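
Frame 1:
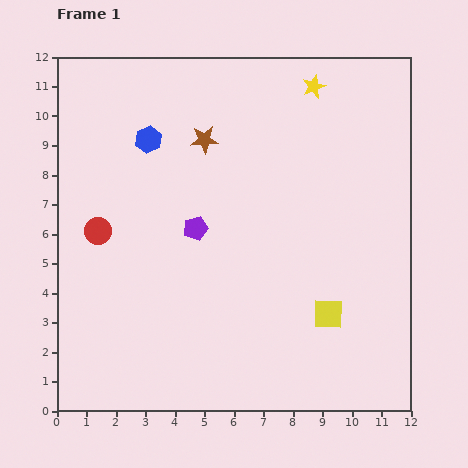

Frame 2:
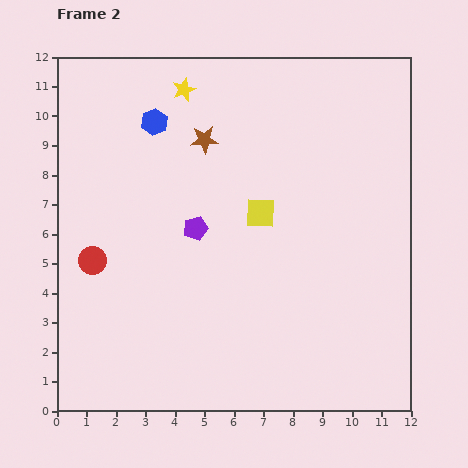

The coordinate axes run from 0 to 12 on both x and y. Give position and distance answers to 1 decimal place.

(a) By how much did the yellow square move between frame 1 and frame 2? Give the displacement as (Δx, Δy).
(-2.3, 3.4)

The yellow square was at (9.2, 3.3) in frame 1 and (6.9, 6.7) in frame 2.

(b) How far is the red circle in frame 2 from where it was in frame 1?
1.0

The red circle moved from (1.4, 6.1) to (1.2, 5.1), a distance of √(0.2² + 1.0²) ≈ 1.0.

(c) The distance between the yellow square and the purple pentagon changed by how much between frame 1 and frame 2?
-3.1

Distance in frame 1: 5.4. Distance in frame 2: 2.3.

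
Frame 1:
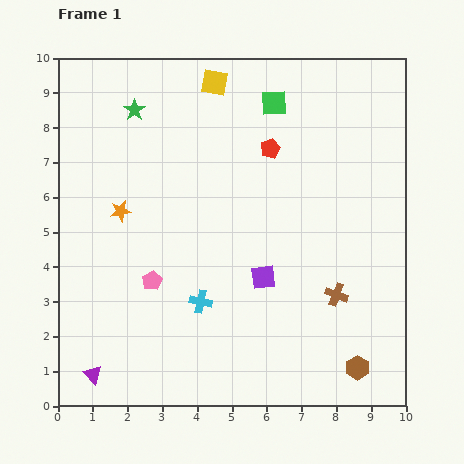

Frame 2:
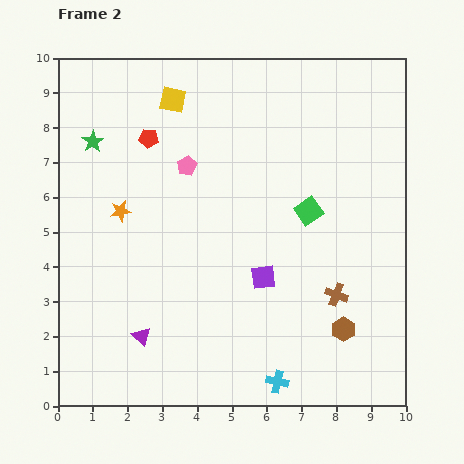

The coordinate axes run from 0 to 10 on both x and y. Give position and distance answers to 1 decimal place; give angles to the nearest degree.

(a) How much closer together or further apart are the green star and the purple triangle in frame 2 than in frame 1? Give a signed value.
-1.9

Distance in frame 1: 7.7. Distance in frame 2: 5.8.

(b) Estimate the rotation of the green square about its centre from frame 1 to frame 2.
33° counter-clockwise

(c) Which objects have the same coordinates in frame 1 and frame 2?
the brown cross, the purple square, the orange star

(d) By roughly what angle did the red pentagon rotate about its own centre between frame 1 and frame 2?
26° clockwise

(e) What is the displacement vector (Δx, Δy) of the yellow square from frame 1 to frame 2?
(-1.2, -0.5)

The yellow square was at (4.5, 9.3) in frame 1 and (3.3, 8.8) in frame 2.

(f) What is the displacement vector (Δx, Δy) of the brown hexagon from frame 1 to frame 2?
(-0.4, 1.1)

The brown hexagon was at (8.6, 1.1) in frame 1 and (8.2, 2.2) in frame 2.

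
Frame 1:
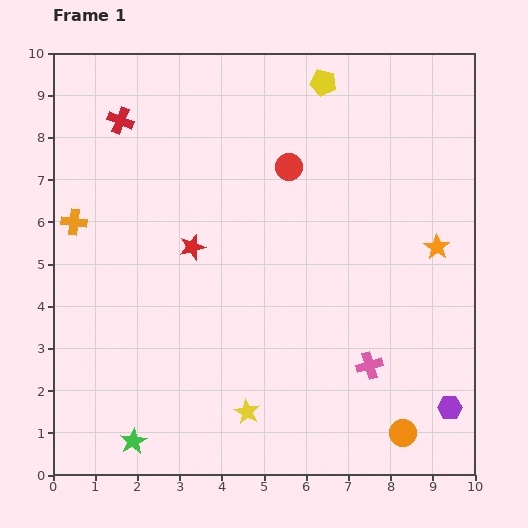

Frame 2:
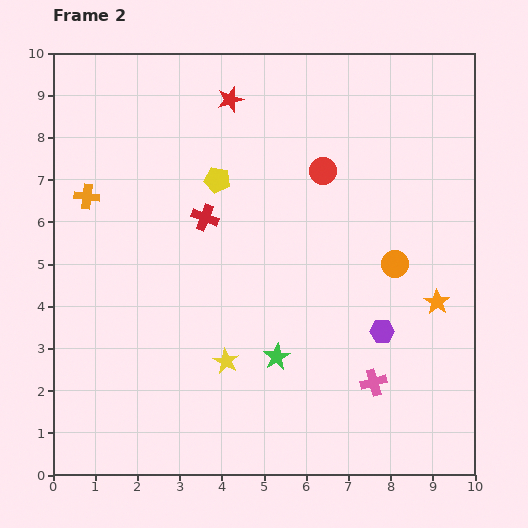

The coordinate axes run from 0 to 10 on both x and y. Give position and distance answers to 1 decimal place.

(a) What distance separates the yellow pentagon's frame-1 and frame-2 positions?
3.4

The yellow pentagon moved from (6.4, 9.3) to (3.9, 7.0), a distance of √(2.5² + 2.3²) ≈ 3.4.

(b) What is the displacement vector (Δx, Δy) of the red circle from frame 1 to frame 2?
(0.8, -0.1)

The red circle was at (5.6, 7.3) in frame 1 and (6.4, 7.2) in frame 2.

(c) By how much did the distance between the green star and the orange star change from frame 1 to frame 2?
-4.5

Distance in frame 1: 8.5. Distance in frame 2: 4.0.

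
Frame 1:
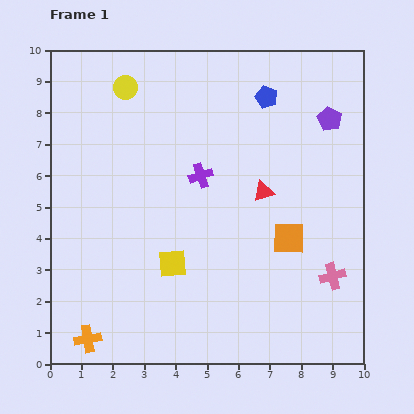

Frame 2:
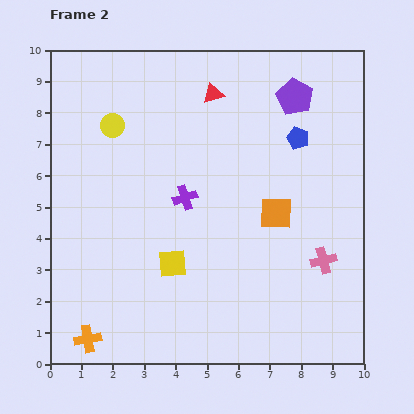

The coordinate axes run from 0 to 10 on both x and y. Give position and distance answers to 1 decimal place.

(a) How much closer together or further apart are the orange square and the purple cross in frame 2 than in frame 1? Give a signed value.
-0.5

Distance in frame 1: 3.4. Distance in frame 2: 2.9.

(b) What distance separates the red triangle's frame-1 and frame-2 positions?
3.5

The red triangle moved from (6.8, 5.5) to (5.2, 8.6), a distance of √(1.6² + 3.1²) ≈ 3.5.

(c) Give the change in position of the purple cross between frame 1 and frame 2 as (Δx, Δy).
(-0.5, -0.7)

The purple cross was at (4.8, 6.0) in frame 1 and (4.3, 5.3) in frame 2.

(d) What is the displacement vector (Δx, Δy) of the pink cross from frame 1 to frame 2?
(-0.3, 0.5)

The pink cross was at (9.0, 2.8) in frame 1 and (8.7, 3.3) in frame 2.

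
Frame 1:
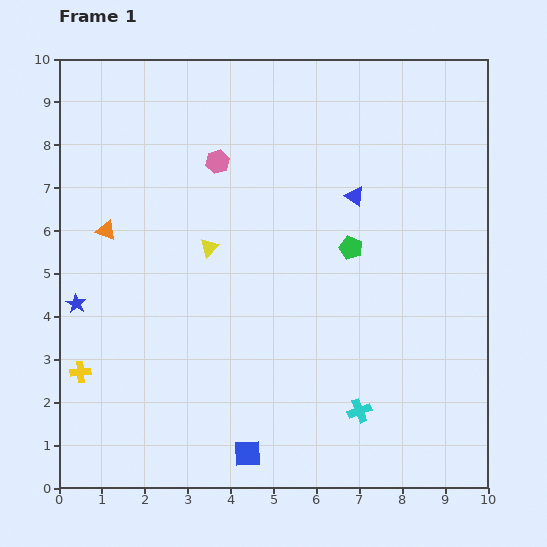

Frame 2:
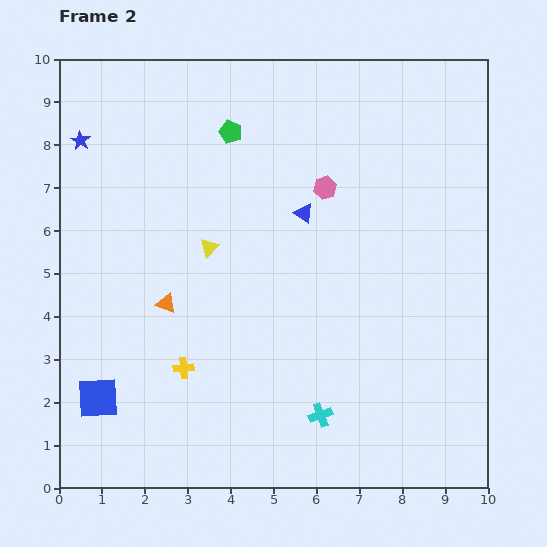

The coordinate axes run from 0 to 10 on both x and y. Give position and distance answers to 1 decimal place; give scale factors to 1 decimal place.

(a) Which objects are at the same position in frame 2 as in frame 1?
the yellow triangle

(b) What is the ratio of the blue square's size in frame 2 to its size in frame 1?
1.5×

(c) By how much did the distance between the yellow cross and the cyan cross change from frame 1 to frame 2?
-3.2

Distance in frame 1: 6.6. Distance in frame 2: 3.4.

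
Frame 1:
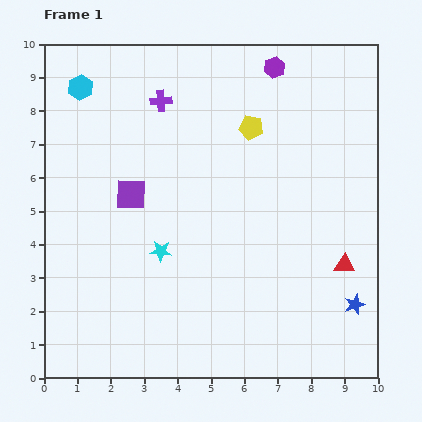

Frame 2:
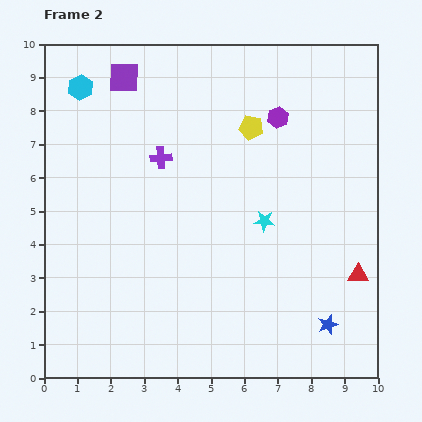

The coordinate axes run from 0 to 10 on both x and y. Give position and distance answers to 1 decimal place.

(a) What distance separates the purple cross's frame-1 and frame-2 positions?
1.7

The purple cross moved from (3.5, 8.3) to (3.5, 6.6), a distance of √(0.0² + 1.7²) ≈ 1.7.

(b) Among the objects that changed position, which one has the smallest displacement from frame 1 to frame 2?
the red triangle

(moved 0.5)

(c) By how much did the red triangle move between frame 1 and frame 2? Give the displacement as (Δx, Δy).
(0.4, -0.3)

The red triangle was at (9.0, 3.4) in frame 1 and (9.4, 3.1) in frame 2.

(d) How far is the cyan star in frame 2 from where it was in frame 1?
3.2

The cyan star moved from (3.5, 3.8) to (6.6, 4.7), a distance of √(3.1² + 0.9²) ≈ 3.2.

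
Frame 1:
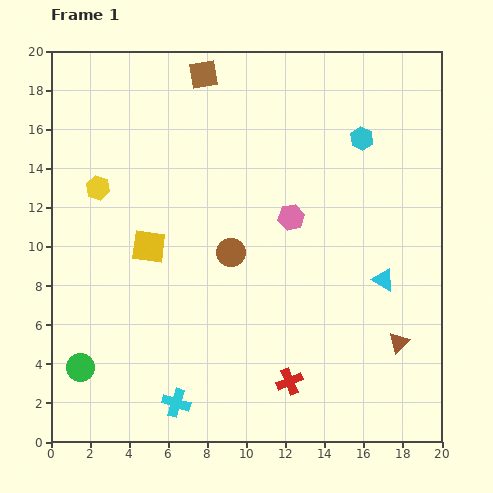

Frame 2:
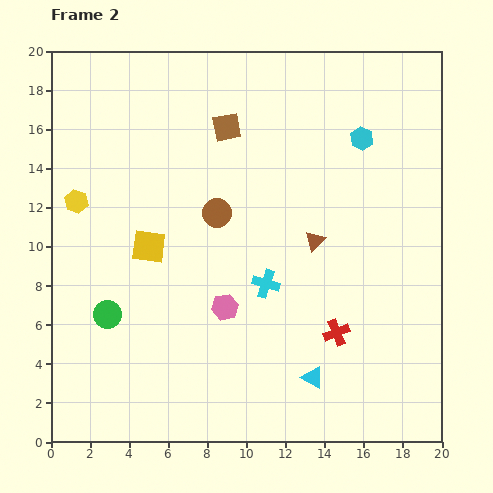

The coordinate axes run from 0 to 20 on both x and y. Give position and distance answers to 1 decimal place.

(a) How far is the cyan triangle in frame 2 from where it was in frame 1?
6.2

The cyan triangle moved from (17.0, 8.3) to (13.4, 3.3), a distance of √(3.6² + 5.0²) ≈ 6.2.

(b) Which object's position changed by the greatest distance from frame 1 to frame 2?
the cyan cross

(moved 7.6; next 6.7)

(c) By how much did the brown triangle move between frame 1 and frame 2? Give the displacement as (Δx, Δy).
(-4.3, 5.2)

The brown triangle was at (17.8, 5.1) in frame 1 and (13.5, 10.3) in frame 2.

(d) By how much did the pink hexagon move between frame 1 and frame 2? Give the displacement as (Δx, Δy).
(-3.4, -4.6)

The pink hexagon was at (12.3, 11.5) in frame 1 and (8.9, 6.9) in frame 2.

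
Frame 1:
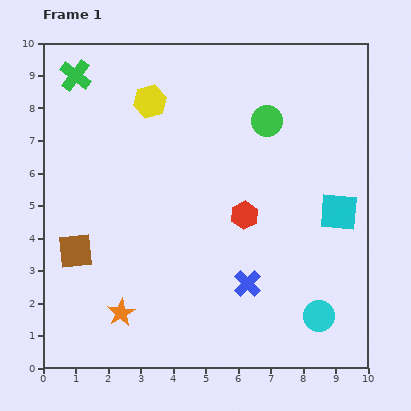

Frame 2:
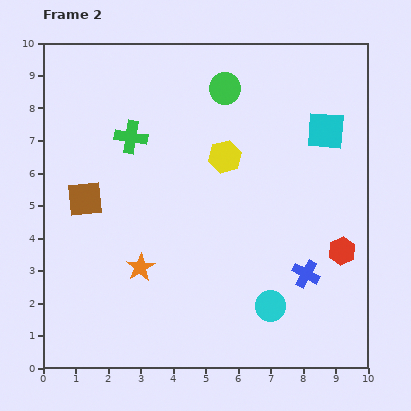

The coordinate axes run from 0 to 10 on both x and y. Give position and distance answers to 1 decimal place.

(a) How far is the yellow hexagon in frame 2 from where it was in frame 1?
2.9

The yellow hexagon moved from (3.3, 8.2) to (5.6, 6.5), a distance of √(2.3² + 1.7²) ≈ 2.9.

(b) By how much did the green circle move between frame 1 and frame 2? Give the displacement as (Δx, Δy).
(-1.3, 1.0)

The green circle was at (6.9, 7.6) in frame 1 and (5.6, 8.6) in frame 2.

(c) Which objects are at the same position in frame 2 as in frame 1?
none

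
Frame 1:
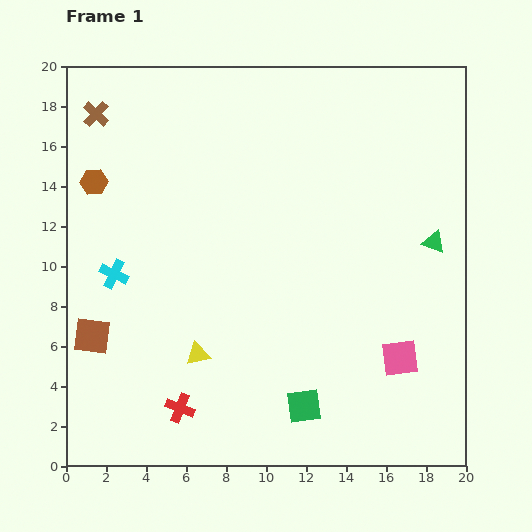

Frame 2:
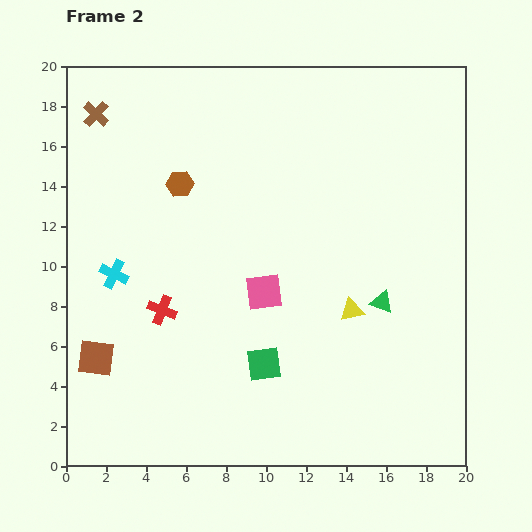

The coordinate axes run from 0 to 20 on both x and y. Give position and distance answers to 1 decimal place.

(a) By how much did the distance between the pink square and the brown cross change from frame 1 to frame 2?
-7.3

Distance in frame 1: 19.5. Distance in frame 2: 12.2.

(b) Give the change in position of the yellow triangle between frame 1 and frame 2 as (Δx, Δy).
(7.7, 2.2)

The yellow triangle was at (6.6, 5.6) in frame 1 and (14.3, 7.8) in frame 2.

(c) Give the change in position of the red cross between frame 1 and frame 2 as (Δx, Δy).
(-0.9, 4.9)

The red cross was at (5.7, 2.9) in frame 1 and (4.8, 7.8) in frame 2.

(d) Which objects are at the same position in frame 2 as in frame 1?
the cyan cross, the brown cross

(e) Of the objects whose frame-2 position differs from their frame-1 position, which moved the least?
the brown square

(moved 1.1)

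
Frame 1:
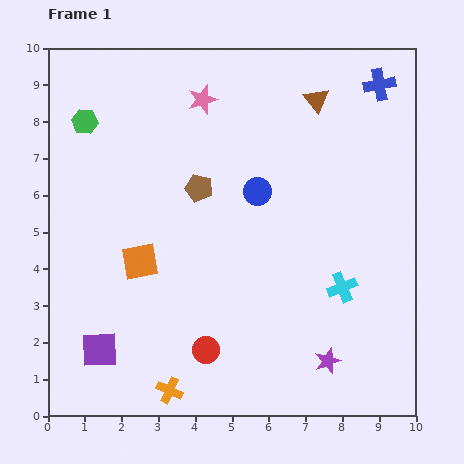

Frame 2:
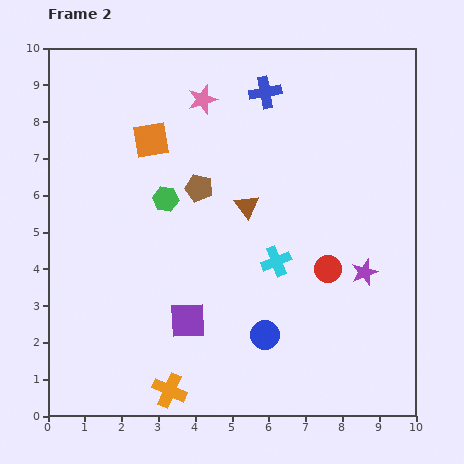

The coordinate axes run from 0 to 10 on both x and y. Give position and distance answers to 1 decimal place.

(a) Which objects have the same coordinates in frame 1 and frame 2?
the orange cross, the pink star, the brown pentagon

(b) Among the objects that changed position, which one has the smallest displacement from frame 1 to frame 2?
the cyan cross

(moved 1.9)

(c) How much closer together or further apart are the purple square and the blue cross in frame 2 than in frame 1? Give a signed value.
-4.0

Distance in frame 1: 10.5. Distance in frame 2: 6.5.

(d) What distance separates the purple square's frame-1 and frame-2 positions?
2.5

The purple square moved from (1.4, 1.8) to (3.8, 2.6), a distance of √(2.4² + 0.8²) ≈ 2.5.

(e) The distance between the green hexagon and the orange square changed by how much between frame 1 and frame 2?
-2.5

Distance in frame 1: 4.1. Distance in frame 2: 1.6.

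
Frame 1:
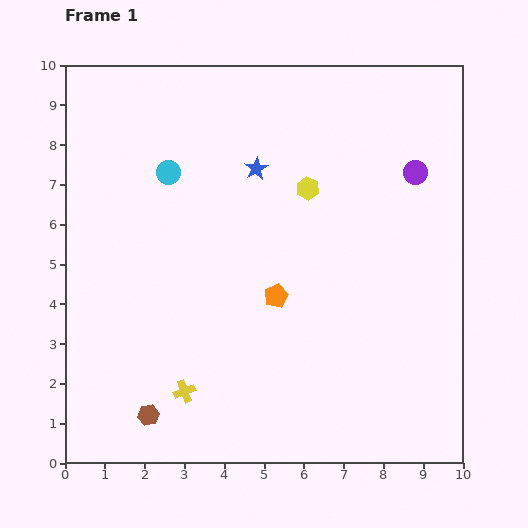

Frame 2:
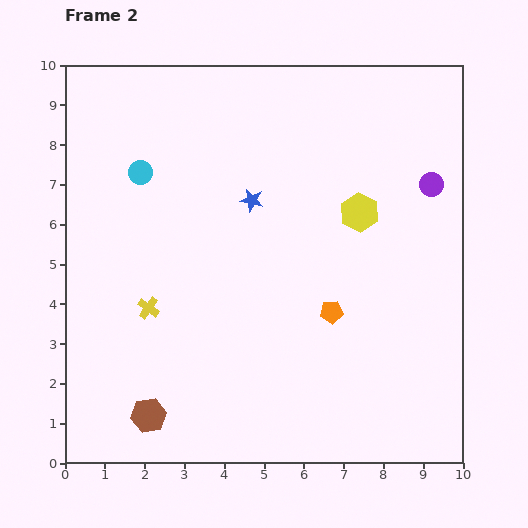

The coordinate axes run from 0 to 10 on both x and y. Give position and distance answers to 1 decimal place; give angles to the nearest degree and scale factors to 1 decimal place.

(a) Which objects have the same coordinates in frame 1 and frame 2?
the brown hexagon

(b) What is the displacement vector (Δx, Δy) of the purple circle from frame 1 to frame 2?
(0.4, -0.3)

The purple circle was at (8.8, 7.3) in frame 1 and (9.2, 7.0) in frame 2.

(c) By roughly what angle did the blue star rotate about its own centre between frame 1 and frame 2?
31° counter-clockwise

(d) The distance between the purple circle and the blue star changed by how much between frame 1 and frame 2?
+0.5

Distance in frame 1: 4.0. Distance in frame 2: 4.5.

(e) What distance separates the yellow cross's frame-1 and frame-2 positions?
2.3

The yellow cross moved from (3.0, 1.8) to (2.1, 3.9), a distance of √(0.9² + 2.1²) ≈ 2.3.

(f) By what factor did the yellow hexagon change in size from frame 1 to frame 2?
1.7×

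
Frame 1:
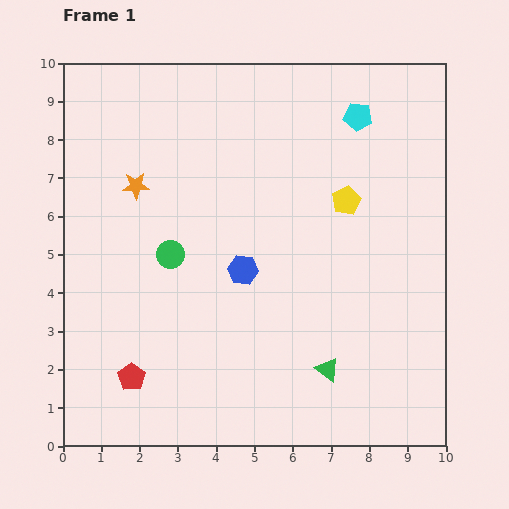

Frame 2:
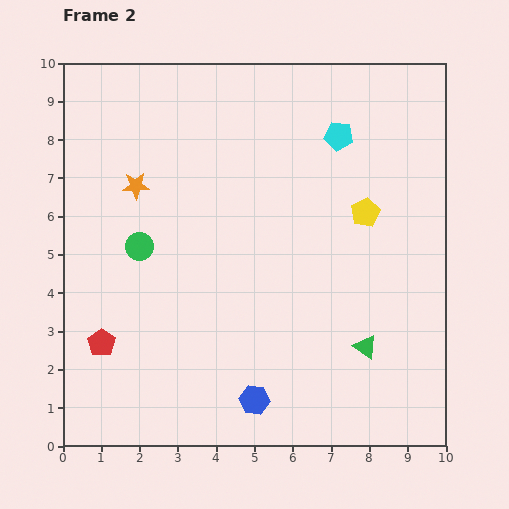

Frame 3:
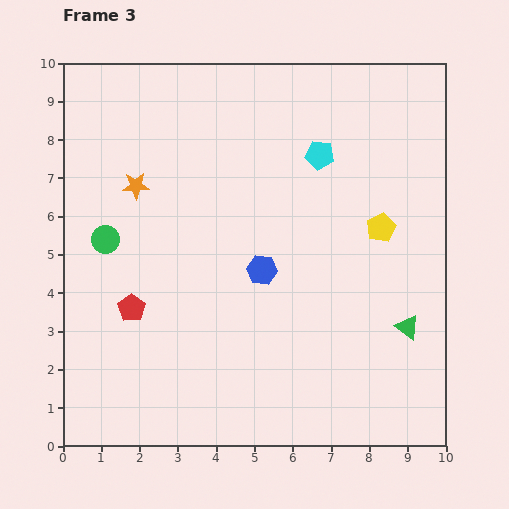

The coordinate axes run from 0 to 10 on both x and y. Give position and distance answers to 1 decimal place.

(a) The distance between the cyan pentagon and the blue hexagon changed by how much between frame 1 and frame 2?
+2.2

Distance in frame 1: 5.0. Distance in frame 2: 7.2.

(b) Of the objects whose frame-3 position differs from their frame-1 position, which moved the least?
the blue hexagon

(moved 0.5)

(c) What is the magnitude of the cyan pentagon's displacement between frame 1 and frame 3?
1.4

The cyan pentagon moved from (7.7, 8.6) to (6.7, 7.6), a distance of √(1.0² + 1.0²) ≈ 1.4.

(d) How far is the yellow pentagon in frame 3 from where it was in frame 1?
1.1

The yellow pentagon moved from (7.4, 6.4) to (8.3, 5.7), a distance of √(0.9² + 0.7²) ≈ 1.1.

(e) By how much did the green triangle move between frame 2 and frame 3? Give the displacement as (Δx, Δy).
(1.1, 0.5)

The green triangle was at (7.9, 2.6) in frame 2 and (9.0, 3.1) in frame 3.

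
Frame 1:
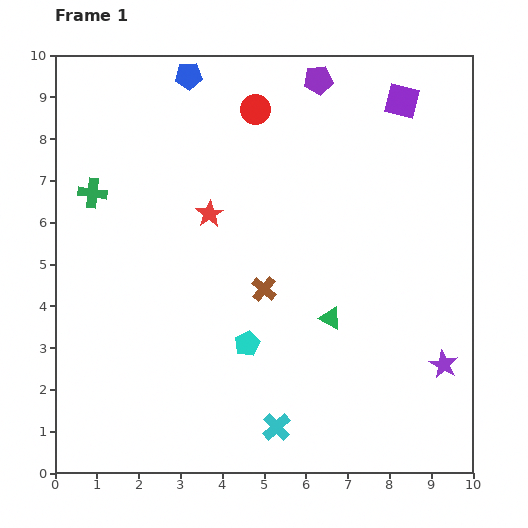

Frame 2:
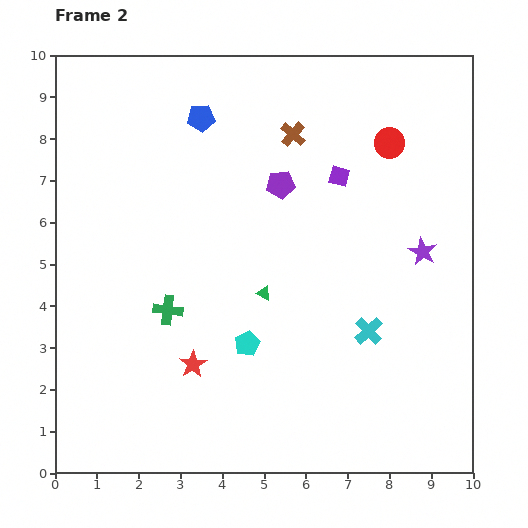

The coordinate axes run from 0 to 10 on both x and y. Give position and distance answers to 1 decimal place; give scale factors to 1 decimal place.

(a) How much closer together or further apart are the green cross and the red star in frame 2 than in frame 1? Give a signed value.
-1.4

Distance in frame 1: 2.8. Distance in frame 2: 1.4.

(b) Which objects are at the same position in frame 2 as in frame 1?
the cyan pentagon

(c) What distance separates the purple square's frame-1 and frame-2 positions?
2.3

The purple square moved from (8.3, 8.9) to (6.8, 7.1), a distance of √(1.5² + 1.8²) ≈ 2.3.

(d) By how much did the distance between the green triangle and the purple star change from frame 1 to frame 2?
+1.0

Distance in frame 1: 2.9. Distance in frame 2: 3.9.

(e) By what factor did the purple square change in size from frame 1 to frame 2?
0.6×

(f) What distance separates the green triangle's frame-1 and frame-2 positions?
1.7

The green triangle moved from (6.6, 3.7) to (5.0, 4.3), a distance of √(1.6² + 0.6²) ≈ 1.7.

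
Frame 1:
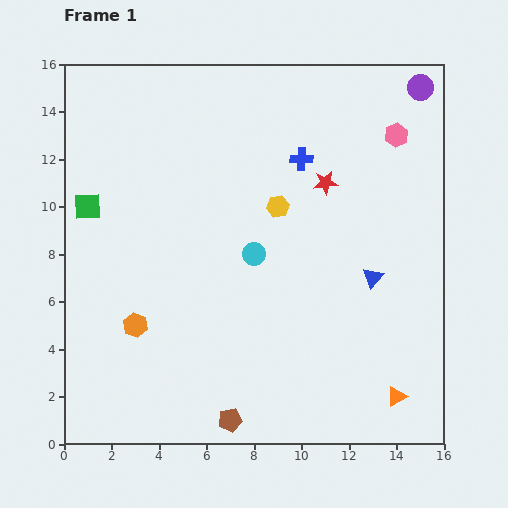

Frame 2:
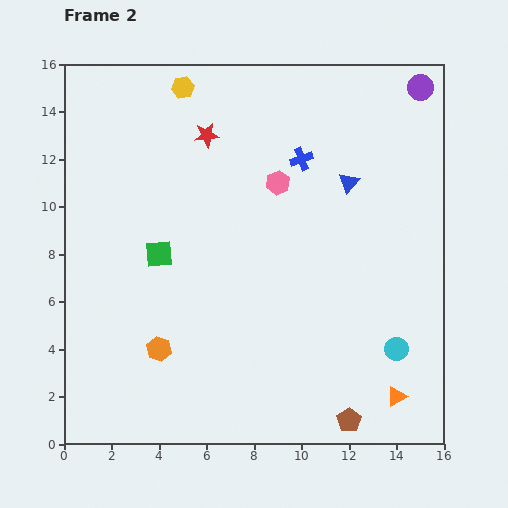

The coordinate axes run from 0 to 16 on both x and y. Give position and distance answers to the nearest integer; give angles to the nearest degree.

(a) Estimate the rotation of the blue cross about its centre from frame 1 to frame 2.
21° counter-clockwise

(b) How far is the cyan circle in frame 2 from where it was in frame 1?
7

The cyan circle moved from (8, 8) to (14, 4), a distance of √(6² + 4²) ≈ 7.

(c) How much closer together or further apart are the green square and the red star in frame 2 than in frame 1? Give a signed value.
-5

Distance in frame 1: 10. Distance in frame 2: 5.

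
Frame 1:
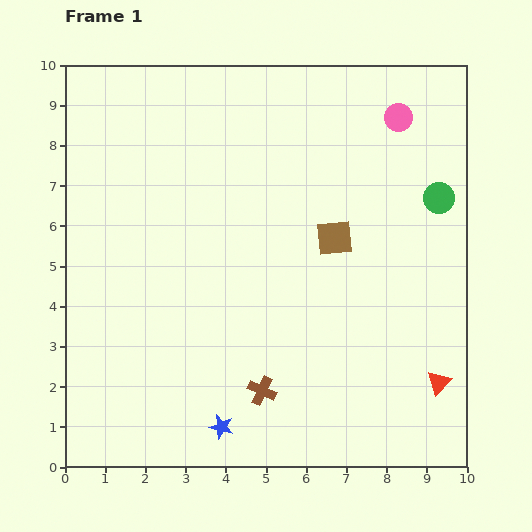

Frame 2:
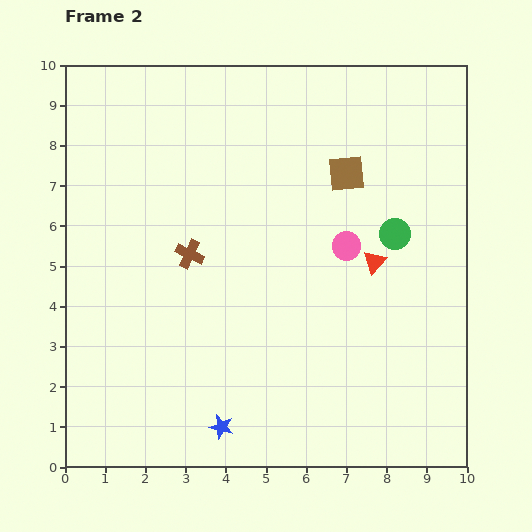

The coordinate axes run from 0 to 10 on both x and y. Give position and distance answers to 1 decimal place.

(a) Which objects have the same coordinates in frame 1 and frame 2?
the blue star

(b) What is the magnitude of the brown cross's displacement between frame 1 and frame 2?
3.8

The brown cross moved from (4.9, 1.9) to (3.1, 5.3), a distance of √(1.8² + 3.4²) ≈ 3.8.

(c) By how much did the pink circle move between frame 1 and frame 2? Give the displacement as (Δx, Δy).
(-1.3, -3.2)

The pink circle was at (8.3, 8.7) in frame 1 and (7.0, 5.5) in frame 2.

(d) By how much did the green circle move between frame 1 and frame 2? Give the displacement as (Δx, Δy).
(-1.1, -0.9)

The green circle was at (9.3, 6.7) in frame 1 and (8.2, 5.8) in frame 2.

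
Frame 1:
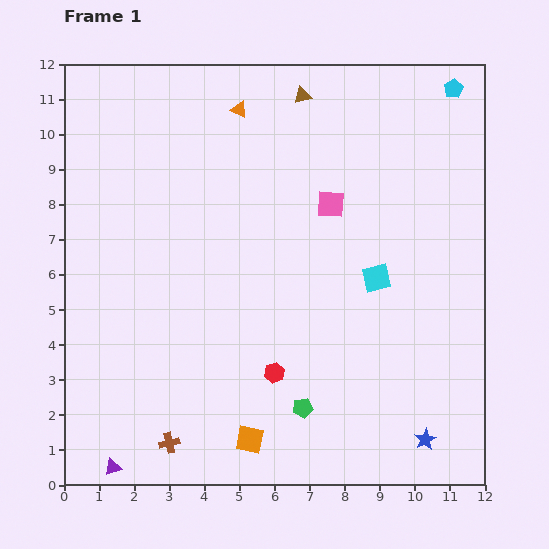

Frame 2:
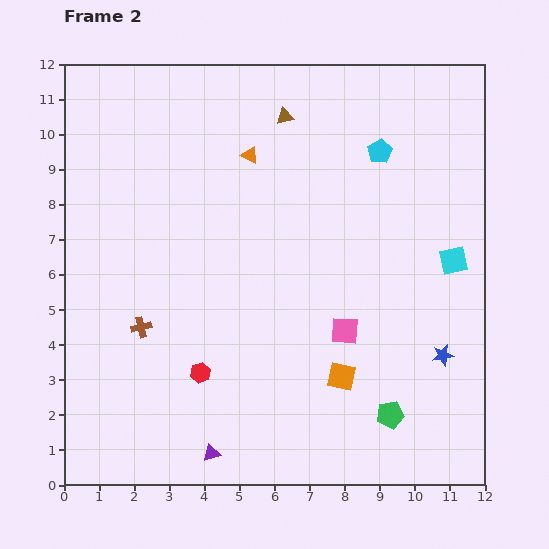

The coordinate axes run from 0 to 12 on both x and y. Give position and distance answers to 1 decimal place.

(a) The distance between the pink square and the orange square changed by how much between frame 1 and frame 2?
-5.8

Distance in frame 1: 7.1. Distance in frame 2: 1.3.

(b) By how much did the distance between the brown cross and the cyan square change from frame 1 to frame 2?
+1.6

Distance in frame 1: 7.5. Distance in frame 2: 9.1.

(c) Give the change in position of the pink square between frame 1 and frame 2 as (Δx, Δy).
(0.4, -3.6)

The pink square was at (7.6, 8.0) in frame 1 and (8.0, 4.4) in frame 2.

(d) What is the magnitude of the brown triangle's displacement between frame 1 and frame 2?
0.8

The brown triangle moved from (6.8, 11.1) to (6.3, 10.5), a distance of √(0.5² + 0.6²) ≈ 0.8.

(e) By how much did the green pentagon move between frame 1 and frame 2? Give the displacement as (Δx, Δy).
(2.5, -0.2)

The green pentagon was at (6.8, 2.2) in frame 1 and (9.3, 2.0) in frame 2.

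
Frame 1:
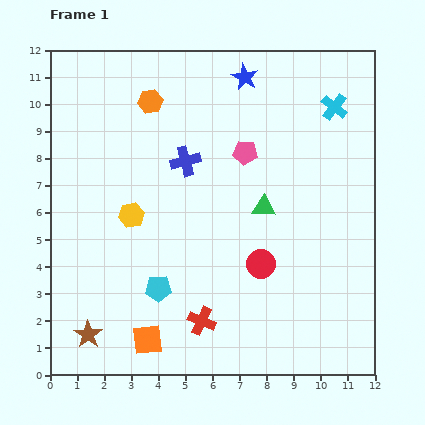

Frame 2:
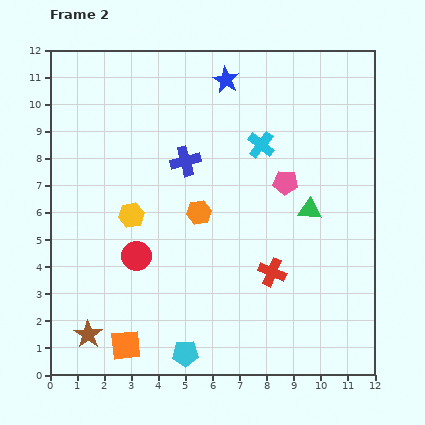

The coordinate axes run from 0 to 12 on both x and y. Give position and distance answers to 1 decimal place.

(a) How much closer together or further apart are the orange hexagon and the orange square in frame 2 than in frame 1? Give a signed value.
-3.2

Distance in frame 1: 8.8. Distance in frame 2: 5.6.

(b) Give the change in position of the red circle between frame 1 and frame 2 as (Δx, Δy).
(-4.6, 0.3)

The red circle was at (7.8, 4.1) in frame 1 and (3.2, 4.4) in frame 2.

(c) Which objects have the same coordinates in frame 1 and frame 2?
the blue cross, the yellow hexagon, the brown star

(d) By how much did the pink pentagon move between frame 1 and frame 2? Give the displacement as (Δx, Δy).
(1.5, -1.1)

The pink pentagon was at (7.2, 8.2) in frame 1 and (8.7, 7.1) in frame 2.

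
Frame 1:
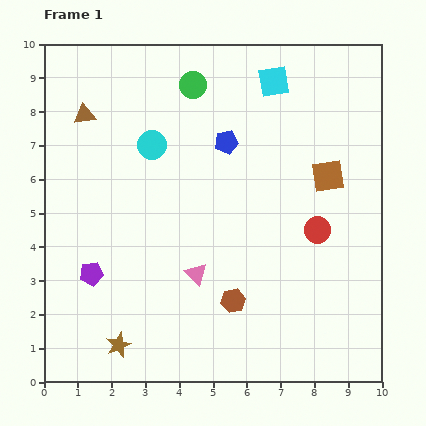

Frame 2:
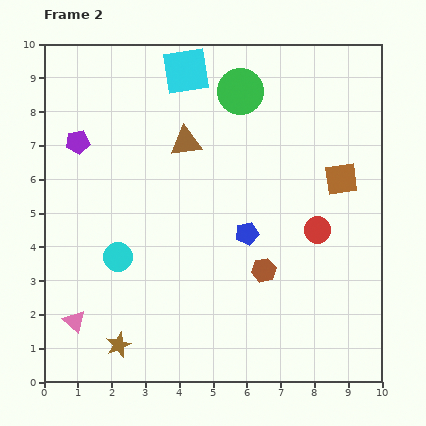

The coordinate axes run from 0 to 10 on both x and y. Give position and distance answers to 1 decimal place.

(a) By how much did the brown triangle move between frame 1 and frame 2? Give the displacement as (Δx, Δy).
(3.0, -0.8)

The brown triangle was at (1.2, 7.9) in frame 1 and (4.2, 7.1) in frame 2.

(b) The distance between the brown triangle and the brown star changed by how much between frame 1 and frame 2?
-0.6

Distance in frame 1: 6.9. Distance in frame 2: 6.3.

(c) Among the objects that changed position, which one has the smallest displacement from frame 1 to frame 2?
the brown square

(moved 0.4)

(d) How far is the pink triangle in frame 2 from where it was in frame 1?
3.9

The pink triangle moved from (4.5, 3.2) to (0.9, 1.8), a distance of √(3.6² + 1.4²) ≈ 3.9.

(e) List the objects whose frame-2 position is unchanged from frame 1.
the brown star, the red circle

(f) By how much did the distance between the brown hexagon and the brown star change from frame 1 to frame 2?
+1.2

Distance in frame 1: 3.6. Distance in frame 2: 4.8.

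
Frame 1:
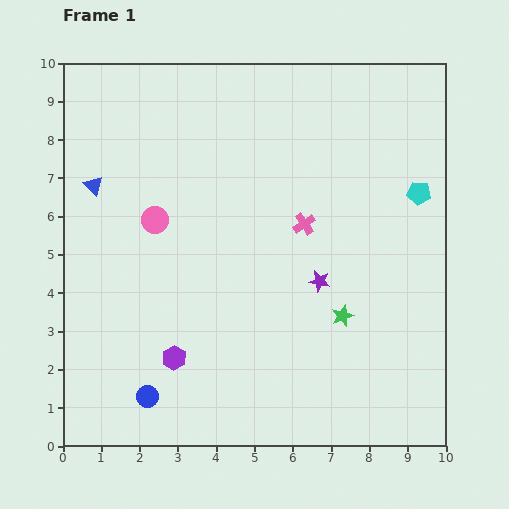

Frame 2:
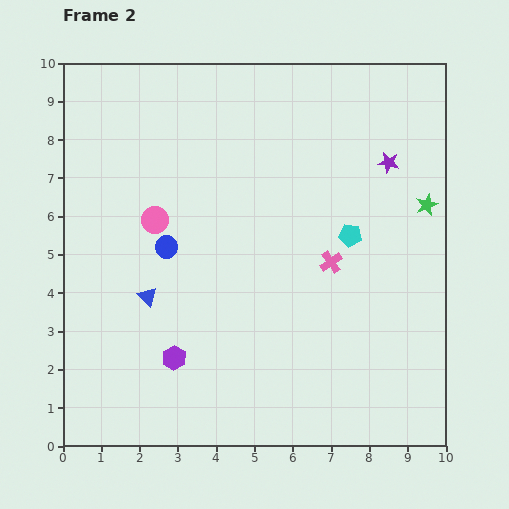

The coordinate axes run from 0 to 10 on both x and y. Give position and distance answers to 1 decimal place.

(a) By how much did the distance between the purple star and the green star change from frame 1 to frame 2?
+0.4

Distance in frame 1: 1.1. Distance in frame 2: 1.5.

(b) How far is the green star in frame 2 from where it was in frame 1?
3.6

The green star moved from (7.3, 3.4) to (9.5, 6.3), a distance of √(2.2² + 2.9²) ≈ 3.6.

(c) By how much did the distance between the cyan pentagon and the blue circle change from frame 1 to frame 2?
-4.1

Distance in frame 1: 8.9. Distance in frame 2: 4.8.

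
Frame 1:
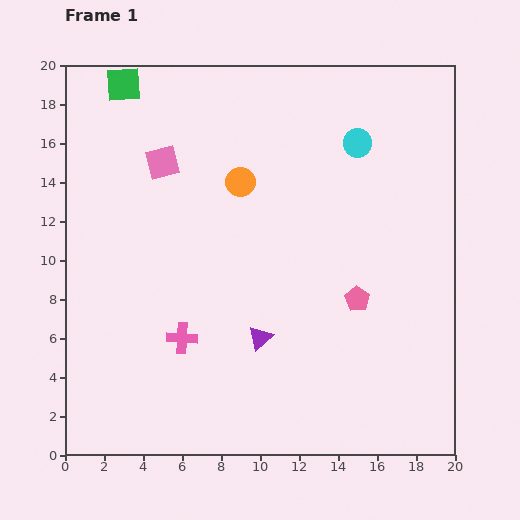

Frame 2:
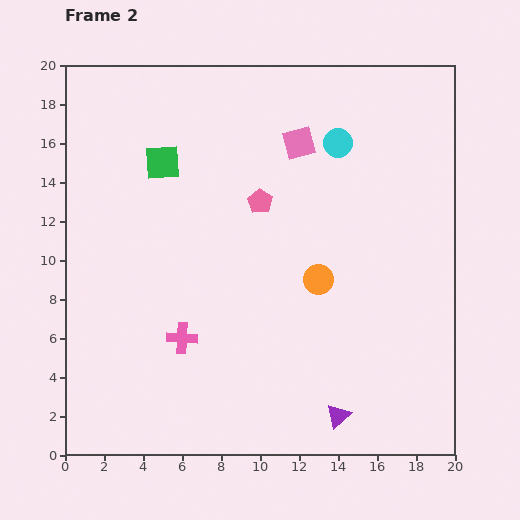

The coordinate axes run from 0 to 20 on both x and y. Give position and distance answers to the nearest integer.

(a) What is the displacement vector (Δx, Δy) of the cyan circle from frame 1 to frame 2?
(-1, 0)

The cyan circle was at (15, 16) in frame 1 and (14, 16) in frame 2.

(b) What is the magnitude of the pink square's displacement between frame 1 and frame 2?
7

The pink square moved from (5, 15) to (12, 16), a distance of √(7² + 1²) ≈ 7.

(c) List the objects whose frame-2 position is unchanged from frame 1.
the pink cross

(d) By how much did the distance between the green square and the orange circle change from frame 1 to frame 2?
+2

Distance in frame 1: 8. Distance in frame 2: 10.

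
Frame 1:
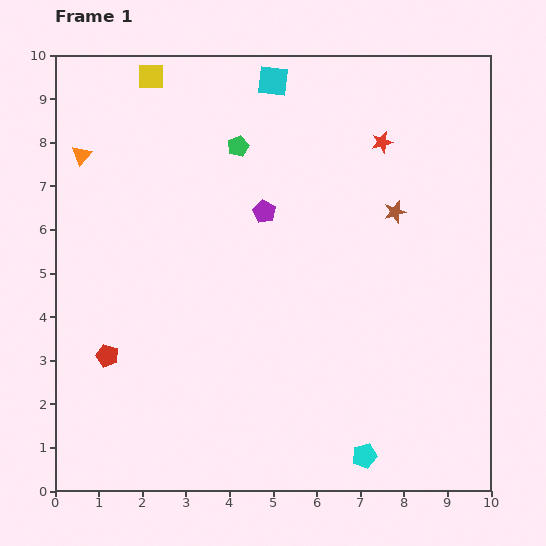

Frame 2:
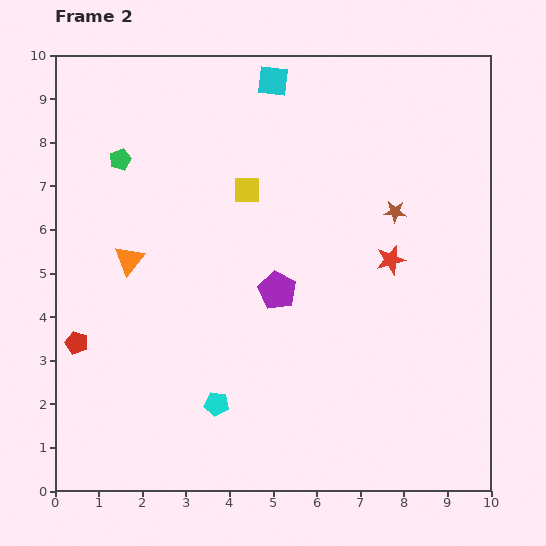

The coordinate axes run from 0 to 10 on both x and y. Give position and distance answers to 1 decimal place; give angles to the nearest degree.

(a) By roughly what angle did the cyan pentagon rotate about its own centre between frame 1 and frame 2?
22° clockwise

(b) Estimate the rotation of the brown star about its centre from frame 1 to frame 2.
19° clockwise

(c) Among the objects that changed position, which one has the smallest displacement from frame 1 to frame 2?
the red pentagon

(moved 0.8)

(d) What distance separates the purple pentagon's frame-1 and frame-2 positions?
1.8

The purple pentagon moved from (4.8, 6.4) to (5.1, 4.6), a distance of √(0.3² + 1.8²) ≈ 1.8.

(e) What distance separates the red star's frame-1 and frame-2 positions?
2.7

The red star moved from (7.5, 8.0) to (7.7, 5.3), a distance of √(0.2² + 2.7²) ≈ 2.7.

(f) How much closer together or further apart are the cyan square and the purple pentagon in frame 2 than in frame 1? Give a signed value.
+1.8

Distance in frame 1: 3.0. Distance in frame 2: 4.8.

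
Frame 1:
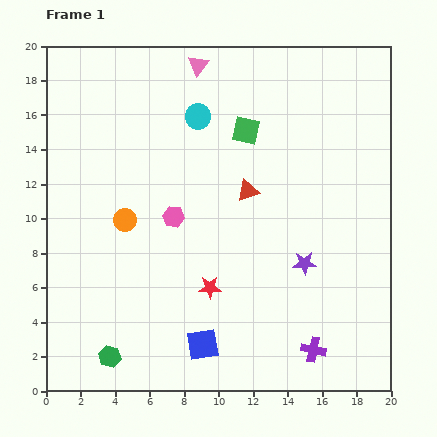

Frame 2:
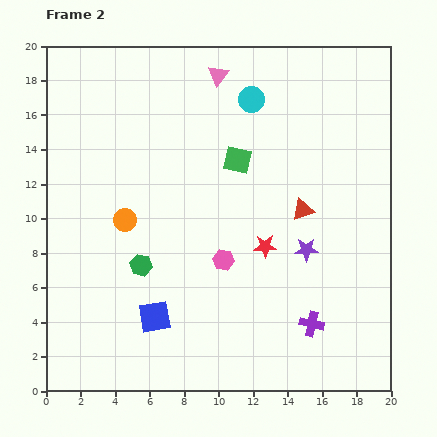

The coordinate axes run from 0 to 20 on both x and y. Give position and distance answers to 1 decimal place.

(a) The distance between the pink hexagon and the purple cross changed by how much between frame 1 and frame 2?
-4.9

Distance in frame 1: 11.2. Distance in frame 2: 6.3.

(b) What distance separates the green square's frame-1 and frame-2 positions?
1.8

The green square moved from (11.6, 15.1) to (11.1, 13.4), a distance of √(0.5² + 1.7²) ≈ 1.8.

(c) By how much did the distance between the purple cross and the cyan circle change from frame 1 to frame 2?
-1.6

Distance in frame 1: 15.1. Distance in frame 2: 13.5.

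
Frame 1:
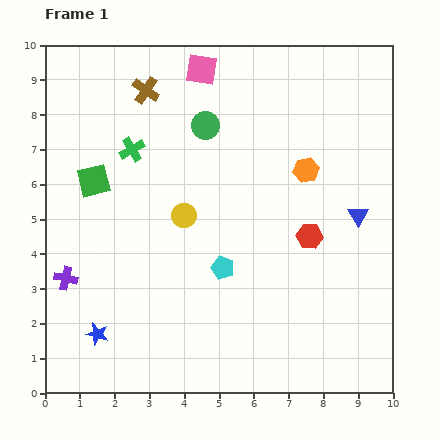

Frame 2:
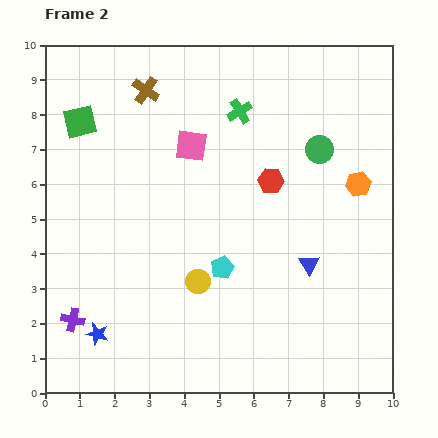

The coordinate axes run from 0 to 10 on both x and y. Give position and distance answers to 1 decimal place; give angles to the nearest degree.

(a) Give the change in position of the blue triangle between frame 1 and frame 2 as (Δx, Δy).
(-1.4, -1.4)

The blue triangle was at (9.0, 5.1) in frame 1 and (7.6, 3.7) in frame 2.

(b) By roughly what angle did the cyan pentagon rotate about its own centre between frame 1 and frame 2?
26° clockwise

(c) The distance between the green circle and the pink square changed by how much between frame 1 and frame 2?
+2.1

Distance in frame 1: 1.6. Distance in frame 2: 3.7.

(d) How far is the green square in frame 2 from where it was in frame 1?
1.7

The green square moved from (1.4, 6.1) to (1.0, 7.8), a distance of √(0.4² + 1.7²) ≈ 1.7.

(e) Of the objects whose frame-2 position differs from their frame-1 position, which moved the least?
the purple cross

(moved 1.2)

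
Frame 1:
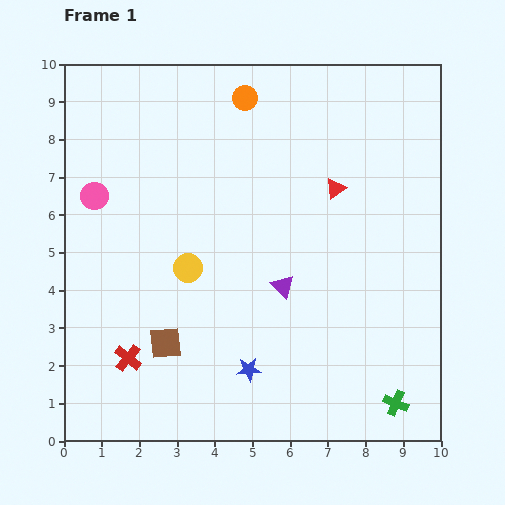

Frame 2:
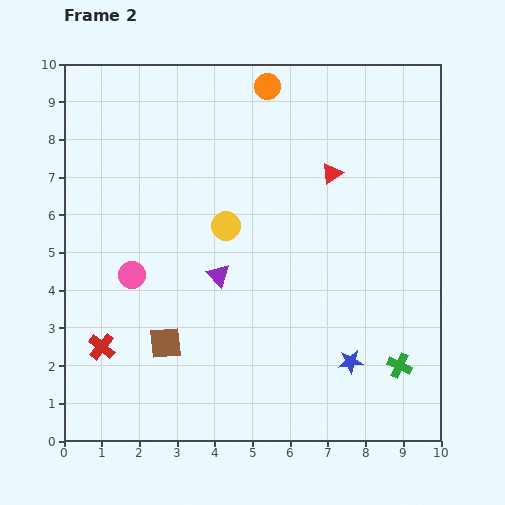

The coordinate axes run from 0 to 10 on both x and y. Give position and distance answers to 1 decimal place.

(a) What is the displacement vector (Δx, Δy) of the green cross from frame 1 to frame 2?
(0.1, 1.0)

The green cross was at (8.8, 1.0) in frame 1 and (8.9, 2.0) in frame 2.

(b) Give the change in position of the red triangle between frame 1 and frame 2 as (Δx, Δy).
(-0.1, 0.4)

The red triangle was at (7.2, 6.7) in frame 1 and (7.1, 7.1) in frame 2.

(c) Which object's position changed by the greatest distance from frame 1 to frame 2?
the blue star

(moved 2.7; next 2.3)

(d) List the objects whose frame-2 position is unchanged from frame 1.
the brown square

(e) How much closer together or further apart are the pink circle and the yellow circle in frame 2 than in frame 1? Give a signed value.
-0.3

Distance in frame 1: 3.1. Distance in frame 2: 2.8.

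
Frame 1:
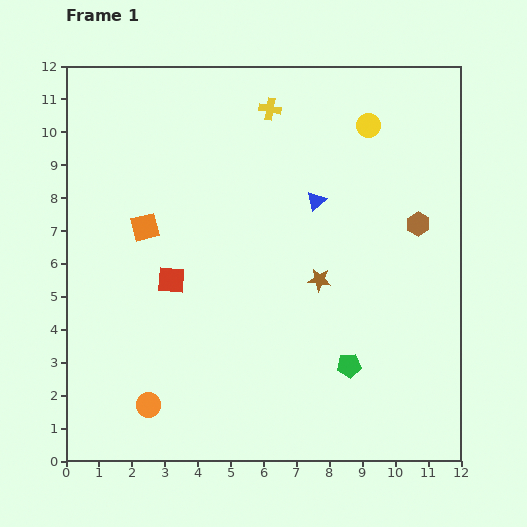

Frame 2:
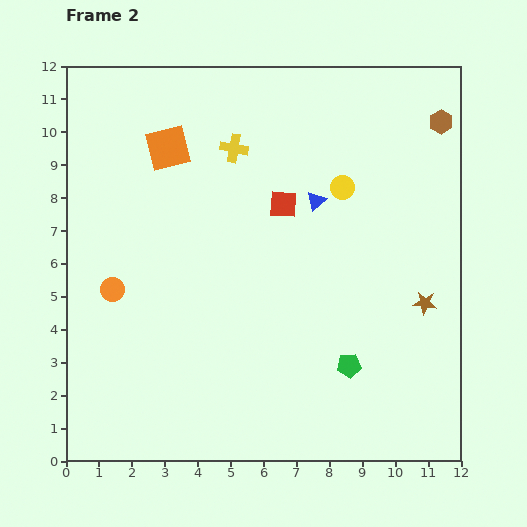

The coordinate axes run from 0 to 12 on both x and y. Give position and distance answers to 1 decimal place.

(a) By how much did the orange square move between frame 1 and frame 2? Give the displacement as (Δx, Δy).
(0.7, 2.4)

The orange square was at (2.4, 7.1) in frame 1 and (3.1, 9.5) in frame 2.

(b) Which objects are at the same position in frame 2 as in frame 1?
the green pentagon, the blue triangle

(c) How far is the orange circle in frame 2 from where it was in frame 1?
3.7

The orange circle moved from (2.5, 1.7) to (1.4, 5.2), a distance of √(1.1² + 3.5²) ≈ 3.7.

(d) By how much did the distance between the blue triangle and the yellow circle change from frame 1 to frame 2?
-1.9

Distance in frame 1: 2.8. Distance in frame 2: 0.9.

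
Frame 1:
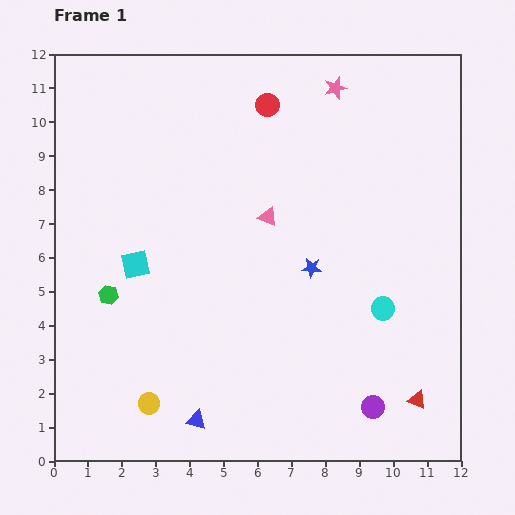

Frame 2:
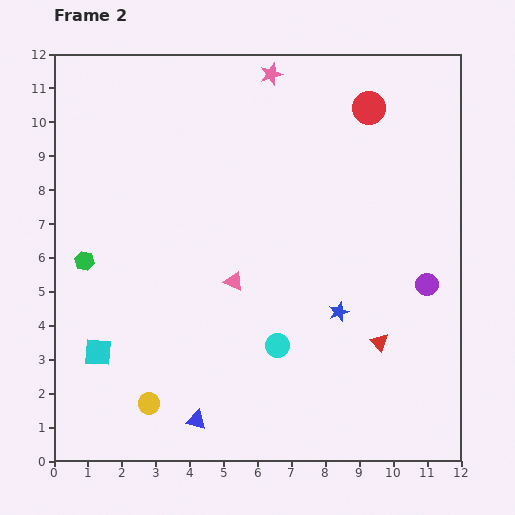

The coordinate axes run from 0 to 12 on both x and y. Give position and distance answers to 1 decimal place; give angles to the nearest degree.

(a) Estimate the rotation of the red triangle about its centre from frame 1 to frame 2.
25° clockwise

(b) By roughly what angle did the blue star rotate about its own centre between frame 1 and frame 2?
26° counter-clockwise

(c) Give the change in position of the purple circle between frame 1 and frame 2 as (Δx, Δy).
(1.6, 3.6)

The purple circle was at (9.4, 1.6) in frame 1 and (11.0, 5.2) in frame 2.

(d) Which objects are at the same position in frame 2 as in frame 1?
the blue triangle, the yellow circle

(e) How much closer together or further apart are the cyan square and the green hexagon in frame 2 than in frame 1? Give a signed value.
+1.5

Distance in frame 1: 1.2. Distance in frame 2: 2.7.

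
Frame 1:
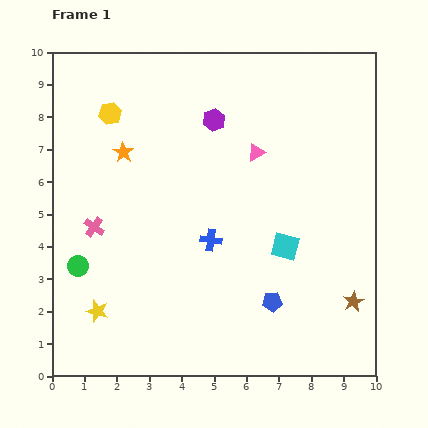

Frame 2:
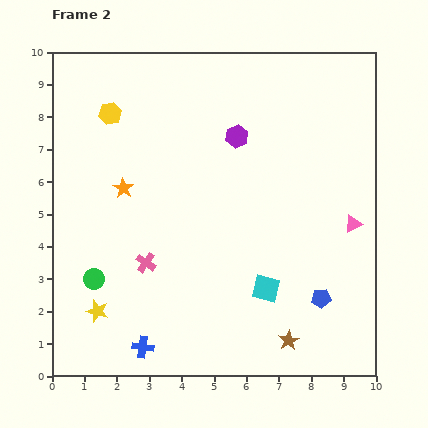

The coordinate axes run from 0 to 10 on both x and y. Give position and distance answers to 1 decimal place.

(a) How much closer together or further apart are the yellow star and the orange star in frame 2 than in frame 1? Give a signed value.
-1.1

Distance in frame 1: 5.0. Distance in frame 2: 3.9.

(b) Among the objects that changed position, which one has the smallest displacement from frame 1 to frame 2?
the green circle

(moved 0.6)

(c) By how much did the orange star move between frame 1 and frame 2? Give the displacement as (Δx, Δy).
(0.0, -1.1)

The orange star was at (2.2, 6.9) in frame 1 and (2.2, 5.8) in frame 2.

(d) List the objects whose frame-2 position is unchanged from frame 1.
the yellow star, the yellow hexagon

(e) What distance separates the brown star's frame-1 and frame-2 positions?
2.3

The brown star moved from (9.3, 2.3) to (7.3, 1.1), a distance of √(2.0² + 1.2²) ≈ 2.3.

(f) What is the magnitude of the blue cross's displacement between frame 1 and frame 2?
3.9

The blue cross moved from (4.9, 4.2) to (2.8, 0.9), a distance of √(2.1² + 3.3²) ≈ 3.9.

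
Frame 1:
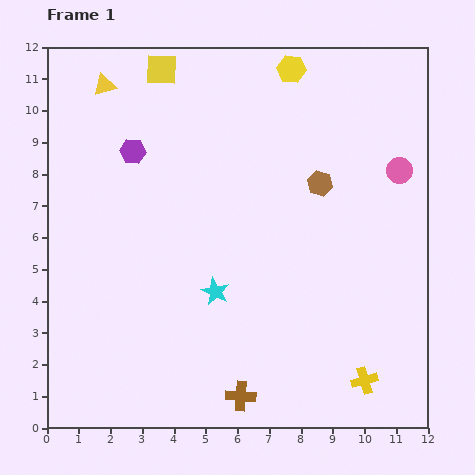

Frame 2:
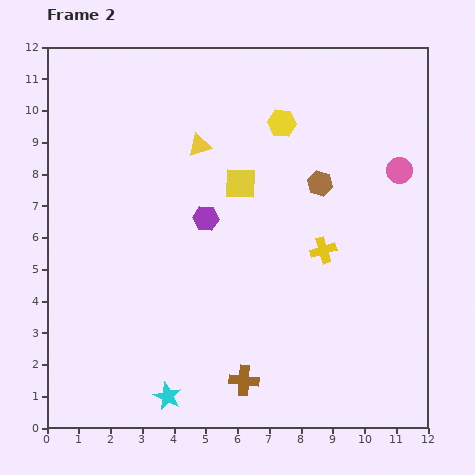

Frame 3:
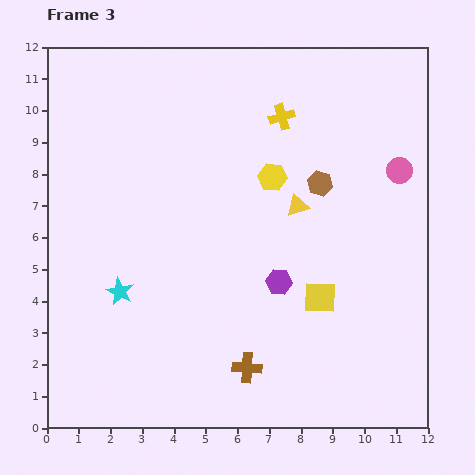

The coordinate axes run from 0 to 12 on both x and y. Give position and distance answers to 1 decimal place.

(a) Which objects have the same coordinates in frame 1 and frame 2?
the brown hexagon, the pink circle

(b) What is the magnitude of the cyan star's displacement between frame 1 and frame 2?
3.6

The cyan star moved from (5.3, 4.3) to (3.8, 1.0), a distance of √(1.5² + 3.3²) ≈ 3.6.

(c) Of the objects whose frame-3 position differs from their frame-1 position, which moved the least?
the brown cross

(moved 0.9)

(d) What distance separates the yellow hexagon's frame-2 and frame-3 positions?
1.7

The yellow hexagon moved from (7.4, 9.6) to (7.1, 7.9), a distance of √(0.3² + 1.7²) ≈ 1.7.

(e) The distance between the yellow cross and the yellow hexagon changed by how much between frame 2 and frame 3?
-2.3

Distance in frame 2: 4.2. Distance in frame 3: 1.9.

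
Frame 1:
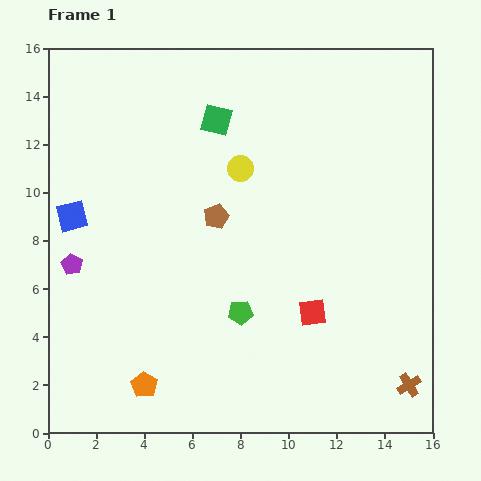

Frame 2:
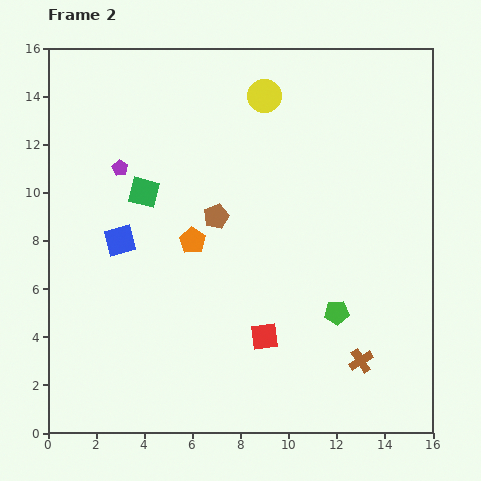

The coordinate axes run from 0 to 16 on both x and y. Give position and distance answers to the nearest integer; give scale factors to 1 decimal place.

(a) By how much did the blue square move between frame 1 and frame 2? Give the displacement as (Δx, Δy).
(2, -1)

The blue square was at (1, 9) in frame 1 and (3, 8) in frame 2.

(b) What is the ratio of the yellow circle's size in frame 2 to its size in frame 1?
1.3×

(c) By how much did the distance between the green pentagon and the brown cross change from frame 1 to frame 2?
-6

Distance in frame 1: 8. Distance in frame 2: 2.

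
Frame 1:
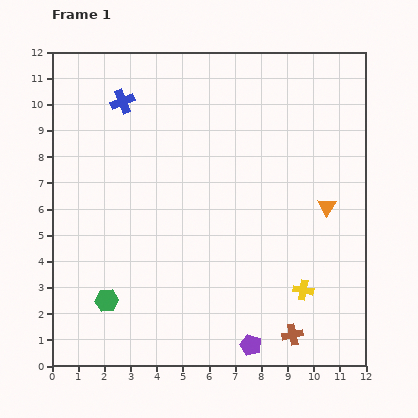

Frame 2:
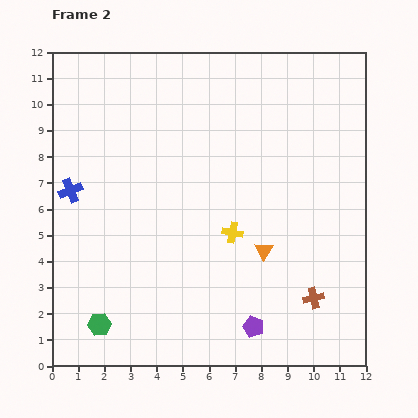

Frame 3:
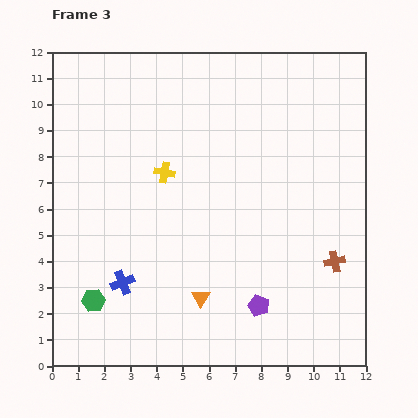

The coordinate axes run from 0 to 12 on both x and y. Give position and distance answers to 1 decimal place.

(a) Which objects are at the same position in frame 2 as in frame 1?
none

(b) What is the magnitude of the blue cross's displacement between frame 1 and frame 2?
3.9

The blue cross moved from (2.7, 10.1) to (0.7, 6.7), a distance of √(2.0² + 3.4²) ≈ 3.9.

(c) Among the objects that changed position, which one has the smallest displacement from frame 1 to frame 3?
the green hexagon

(moved 0.5)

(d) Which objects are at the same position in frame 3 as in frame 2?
none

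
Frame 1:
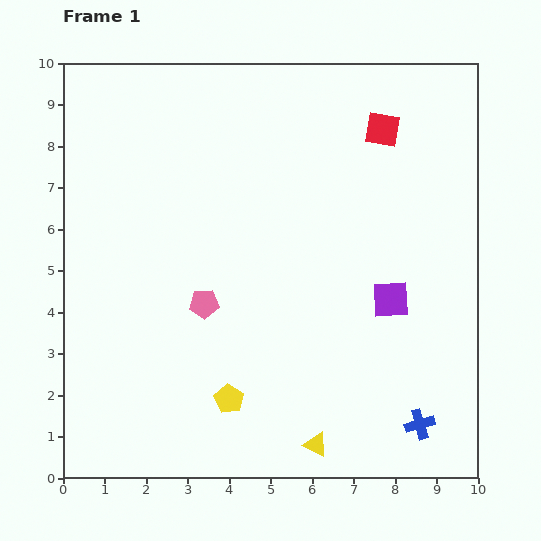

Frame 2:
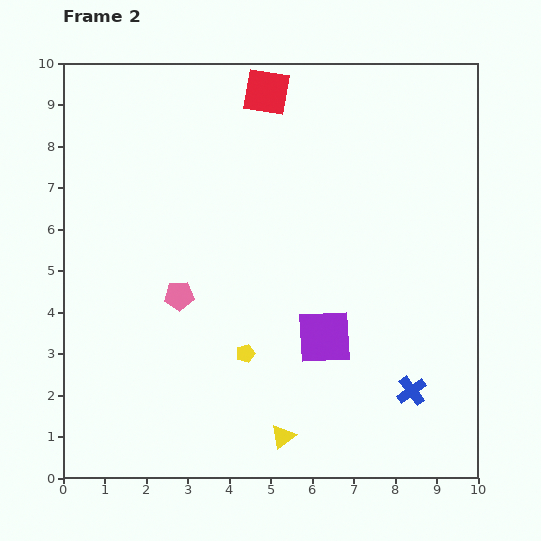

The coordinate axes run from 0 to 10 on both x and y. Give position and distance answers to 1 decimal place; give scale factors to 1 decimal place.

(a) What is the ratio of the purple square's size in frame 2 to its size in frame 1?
1.5×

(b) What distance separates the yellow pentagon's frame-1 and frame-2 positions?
1.2

The yellow pentagon moved from (4.0, 1.9) to (4.4, 3.0), a distance of √(0.4² + 1.1²) ≈ 1.2.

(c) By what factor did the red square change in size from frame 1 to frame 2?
1.3×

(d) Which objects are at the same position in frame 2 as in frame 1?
none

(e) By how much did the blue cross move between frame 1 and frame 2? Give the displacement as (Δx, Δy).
(-0.2, 0.8)

The blue cross was at (8.6, 1.3) in frame 1 and (8.4, 2.1) in frame 2.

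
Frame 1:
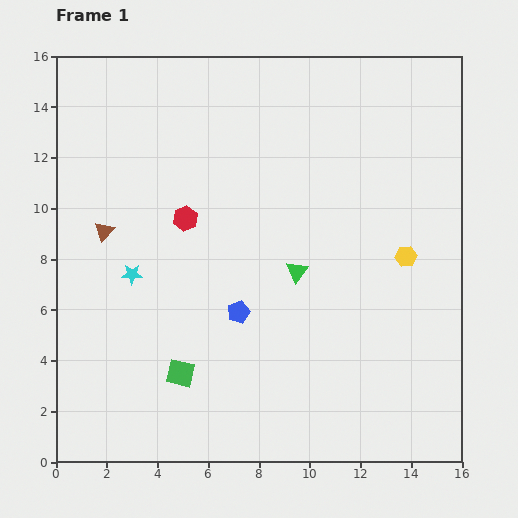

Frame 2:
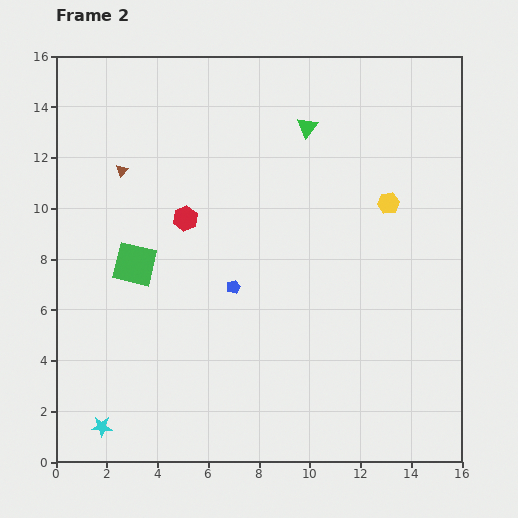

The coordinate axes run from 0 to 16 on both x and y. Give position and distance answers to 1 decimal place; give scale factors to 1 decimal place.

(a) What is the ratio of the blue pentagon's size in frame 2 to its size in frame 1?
0.6×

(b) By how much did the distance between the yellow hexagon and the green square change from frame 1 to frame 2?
+0.3

Distance in frame 1: 10.0. Distance in frame 2: 10.3.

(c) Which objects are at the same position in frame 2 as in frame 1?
the red hexagon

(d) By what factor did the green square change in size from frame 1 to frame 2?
1.6×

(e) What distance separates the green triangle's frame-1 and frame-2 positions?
5.7

The green triangle moved from (9.5, 7.5) to (9.9, 13.2), a distance of √(0.4² + 5.7²) ≈ 5.7.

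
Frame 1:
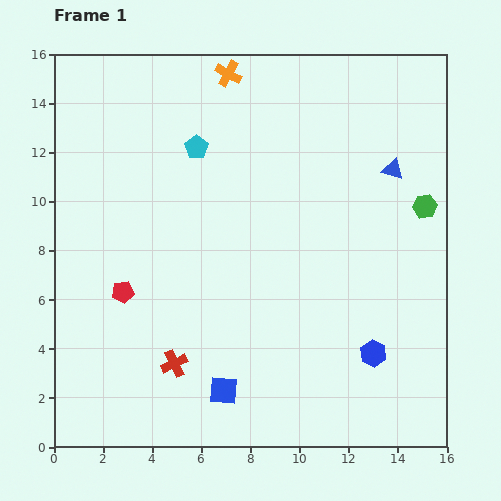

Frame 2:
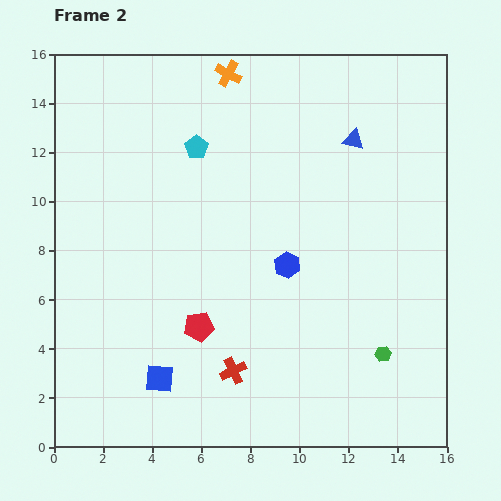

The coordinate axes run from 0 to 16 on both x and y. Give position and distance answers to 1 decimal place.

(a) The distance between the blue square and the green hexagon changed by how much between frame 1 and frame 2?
-1.9

Distance in frame 1: 11.1. Distance in frame 2: 9.2.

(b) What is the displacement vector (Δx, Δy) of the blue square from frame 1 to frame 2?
(-2.6, 0.5)

The blue square was at (6.9, 2.3) in frame 1 and (4.3, 2.8) in frame 2.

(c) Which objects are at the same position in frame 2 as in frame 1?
the cyan pentagon, the orange cross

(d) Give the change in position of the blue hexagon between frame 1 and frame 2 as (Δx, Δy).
(-3.5, 3.6)

The blue hexagon was at (13.0, 3.8) in frame 1 and (9.5, 7.4) in frame 2.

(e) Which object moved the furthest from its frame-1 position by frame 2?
the green hexagon

(moved 6.2; next 5.0)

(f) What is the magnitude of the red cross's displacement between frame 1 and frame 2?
2.4

The red cross moved from (4.9, 3.4) to (7.3, 3.1), a distance of √(2.4² + 0.3²) ≈ 2.4.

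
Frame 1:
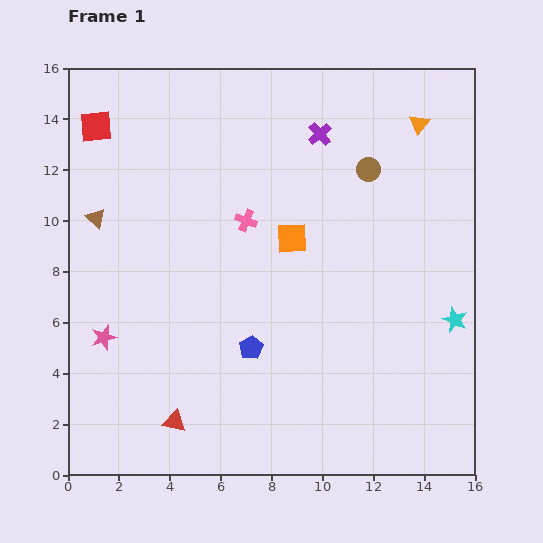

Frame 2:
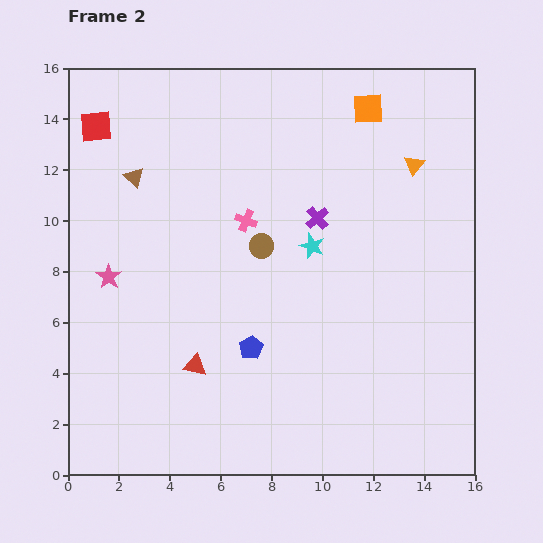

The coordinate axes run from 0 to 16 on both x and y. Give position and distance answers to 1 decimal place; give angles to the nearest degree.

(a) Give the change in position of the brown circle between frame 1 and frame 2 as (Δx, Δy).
(-4.2, -3.0)

The brown circle was at (11.8, 12.0) in frame 1 and (7.6, 9.0) in frame 2.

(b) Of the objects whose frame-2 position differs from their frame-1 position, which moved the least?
the orange triangle

(moved 1.6)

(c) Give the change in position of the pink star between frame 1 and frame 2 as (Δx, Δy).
(0.2, 2.4)

The pink star was at (1.4, 5.4) in frame 1 and (1.6, 7.8) in frame 2.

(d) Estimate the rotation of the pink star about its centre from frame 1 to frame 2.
22° counter-clockwise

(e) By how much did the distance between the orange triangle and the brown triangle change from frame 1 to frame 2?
-2.2

Distance in frame 1: 13.2. Distance in frame 2: 11.0.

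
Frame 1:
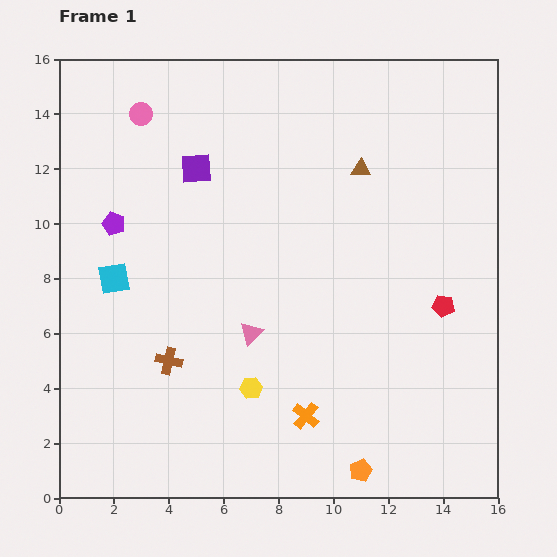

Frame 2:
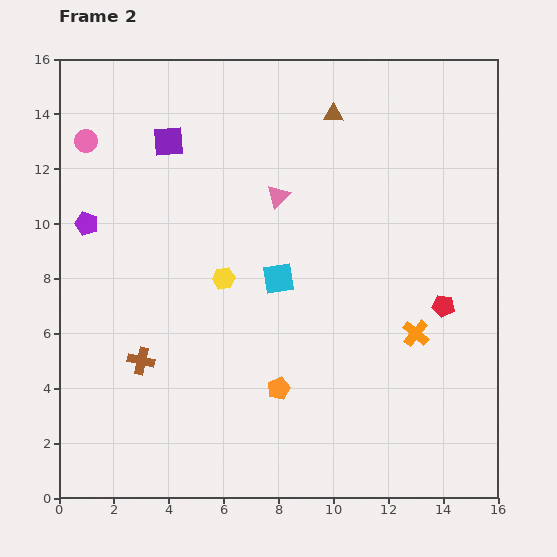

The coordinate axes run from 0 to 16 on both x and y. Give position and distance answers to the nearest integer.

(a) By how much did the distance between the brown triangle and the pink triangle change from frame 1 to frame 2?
-3

Distance in frame 1: 7. Distance in frame 2: 4.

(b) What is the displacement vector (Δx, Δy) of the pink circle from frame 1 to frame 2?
(-2, -1)

The pink circle was at (3, 14) in frame 1 and (1, 13) in frame 2.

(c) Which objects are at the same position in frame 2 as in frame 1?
the red pentagon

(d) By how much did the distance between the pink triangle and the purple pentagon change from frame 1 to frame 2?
+1

Distance in frame 1: 6. Distance in frame 2: 7.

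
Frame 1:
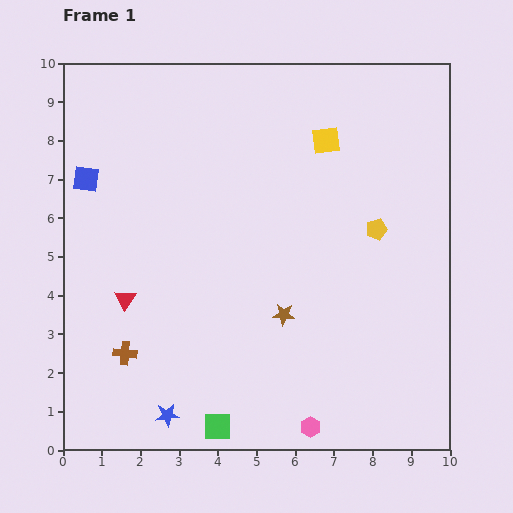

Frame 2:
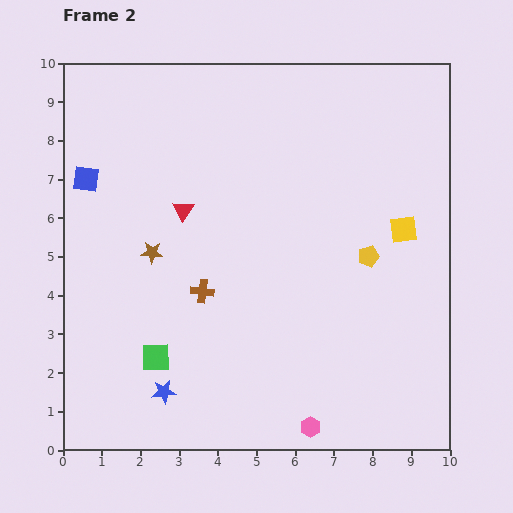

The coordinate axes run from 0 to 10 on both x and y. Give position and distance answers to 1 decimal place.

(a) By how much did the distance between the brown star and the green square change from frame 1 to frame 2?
-0.7

Distance in frame 1: 3.4. Distance in frame 2: 2.7.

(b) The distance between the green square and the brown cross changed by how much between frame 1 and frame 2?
-1.0

Distance in frame 1: 3.1. Distance in frame 2: 2.1.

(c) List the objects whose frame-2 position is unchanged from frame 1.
the blue square, the pink hexagon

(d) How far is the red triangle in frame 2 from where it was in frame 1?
2.7

The red triangle moved from (1.6, 3.9) to (3.1, 6.2), a distance of √(1.5² + 2.3²) ≈ 2.7.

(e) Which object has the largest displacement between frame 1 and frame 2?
the brown star

(moved 3.8; next 3.0)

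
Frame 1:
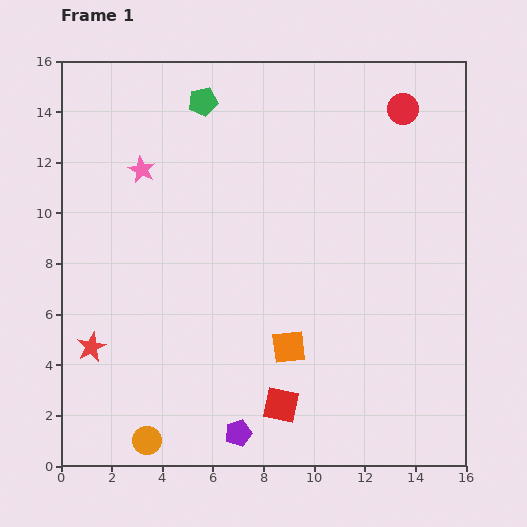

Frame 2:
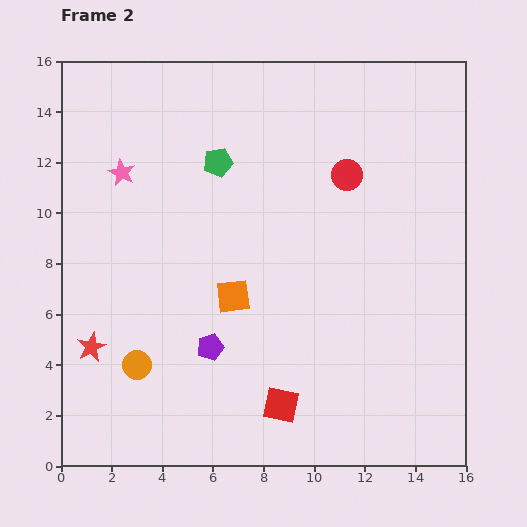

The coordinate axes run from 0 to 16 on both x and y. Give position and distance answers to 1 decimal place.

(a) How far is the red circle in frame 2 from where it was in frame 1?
3.4

The red circle moved from (13.5, 14.1) to (11.3, 11.5), a distance of √(2.2² + 2.6²) ≈ 3.4.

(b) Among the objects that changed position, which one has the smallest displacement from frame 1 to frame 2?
the pink star

(moved 0.8)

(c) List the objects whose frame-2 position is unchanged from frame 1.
the red square, the red star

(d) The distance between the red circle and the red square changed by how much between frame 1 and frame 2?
-3.1

Distance in frame 1: 12.6. Distance in frame 2: 9.5.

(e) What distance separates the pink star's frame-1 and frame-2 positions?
0.8

The pink star moved from (3.2, 11.7) to (2.4, 11.6), a distance of √(0.8² + 0.1²) ≈ 0.8.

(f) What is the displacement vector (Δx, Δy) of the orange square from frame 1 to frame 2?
(-2.2, 2.0)

The orange square was at (9.0, 4.7) in frame 1 and (6.8, 6.7) in frame 2.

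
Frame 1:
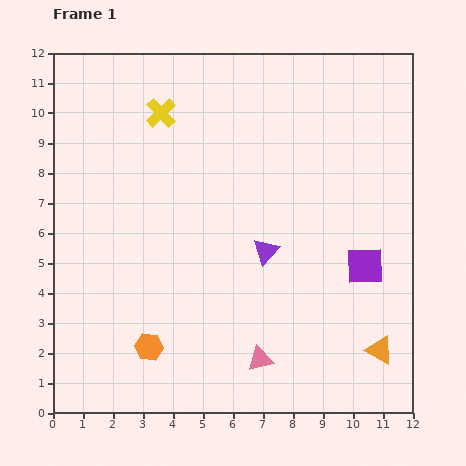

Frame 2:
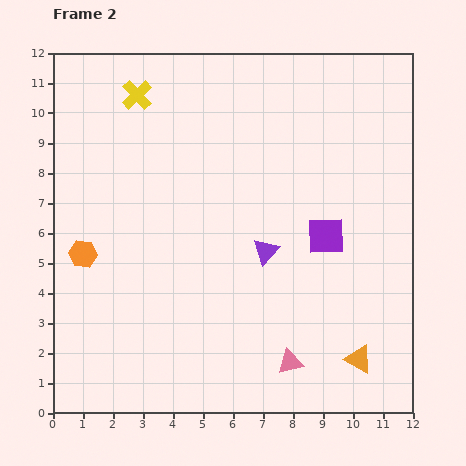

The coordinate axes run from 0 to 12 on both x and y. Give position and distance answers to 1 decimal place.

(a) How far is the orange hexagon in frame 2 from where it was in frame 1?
3.8

The orange hexagon moved from (3.2, 2.2) to (1.0, 5.3), a distance of √(2.2² + 3.1²) ≈ 3.8.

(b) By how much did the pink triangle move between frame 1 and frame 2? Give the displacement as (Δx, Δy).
(1.0, -0.1)

The pink triangle was at (6.9, 1.8) in frame 1 and (7.9, 1.7) in frame 2.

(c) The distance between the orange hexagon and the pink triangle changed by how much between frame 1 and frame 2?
+4.1

Distance in frame 1: 3.7. Distance in frame 2: 7.8.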